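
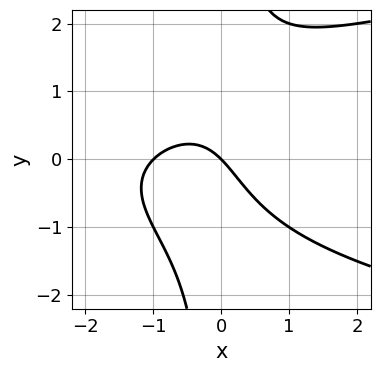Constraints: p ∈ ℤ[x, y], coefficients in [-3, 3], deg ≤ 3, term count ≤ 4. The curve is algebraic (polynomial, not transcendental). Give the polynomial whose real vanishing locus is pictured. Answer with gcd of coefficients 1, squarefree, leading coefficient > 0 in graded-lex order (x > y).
(a) Degree: the shape is more complex than any degree-2 curve, so deg p = 3.
(b) Observable constraints: the x-axis gridline crossings are at x ∈ {-1, 0}; it crosses the y-axis at the gridline y = 0.
(c) Putting this together gives p.

x*y^2 - x^2 - x - y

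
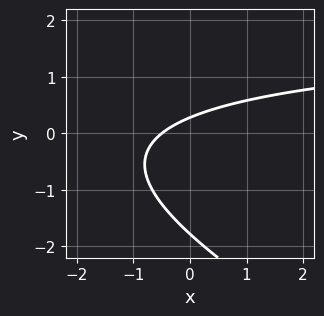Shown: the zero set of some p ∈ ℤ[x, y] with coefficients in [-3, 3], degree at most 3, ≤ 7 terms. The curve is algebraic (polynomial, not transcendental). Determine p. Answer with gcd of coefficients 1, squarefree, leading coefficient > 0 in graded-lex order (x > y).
x*y + 2*y^2 - 2*x + 3*y - 1

1. The degree is 2 — a generic line meets the curve in up to 2 points.
2. The integer polynomial consistent with all of this is the stated p.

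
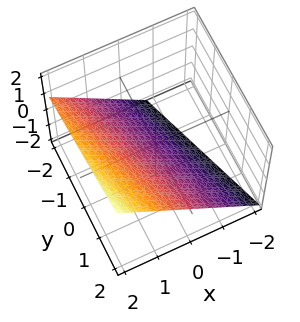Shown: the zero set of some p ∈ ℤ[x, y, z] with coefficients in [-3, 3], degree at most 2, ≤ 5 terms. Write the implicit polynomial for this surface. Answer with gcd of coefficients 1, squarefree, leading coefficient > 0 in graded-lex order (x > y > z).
(a) Degree: every cross-section is a straight line — this is a plane, so deg p = 1.
(b) Reading off the gridlines: it meets the y-axis at y = 2 (among the integer gridlines).
(c) Fitting integer coefficients to these (and the overall shape) gives p.

3*x + y - 3*z - 2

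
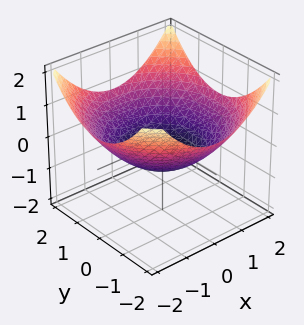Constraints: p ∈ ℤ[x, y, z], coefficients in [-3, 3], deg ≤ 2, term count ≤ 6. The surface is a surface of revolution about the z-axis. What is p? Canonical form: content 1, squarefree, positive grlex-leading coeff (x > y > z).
x^2 + y^2 - 3*z - 2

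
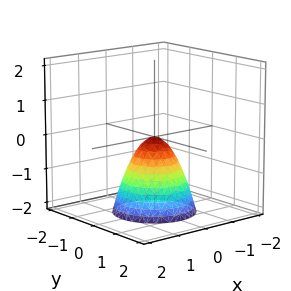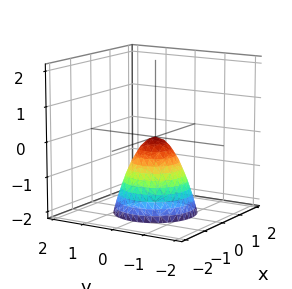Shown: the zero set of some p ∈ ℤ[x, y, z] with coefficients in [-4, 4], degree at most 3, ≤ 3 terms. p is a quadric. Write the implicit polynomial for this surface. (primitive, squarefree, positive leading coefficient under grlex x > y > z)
3*x^2 + 3*y^2 + 2*z

Degree: a paraboloid; a quadric, so deg p = 2.
Symmetry: the z-axis is an axis of rotation, so x and y enter only as x² + y².
Observable constraints: it crosses the z-axis at the gridline z = 0; a circular section at z = -1 has radius between 0 and 1; it meets the x-axis at x = 0 (among the integer gridlines).
Matching integer coefficients to the picture gives p.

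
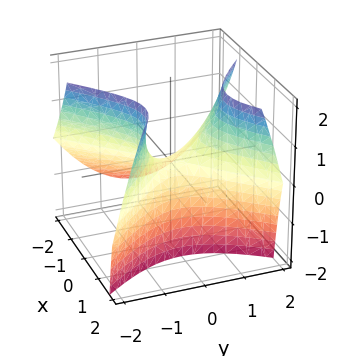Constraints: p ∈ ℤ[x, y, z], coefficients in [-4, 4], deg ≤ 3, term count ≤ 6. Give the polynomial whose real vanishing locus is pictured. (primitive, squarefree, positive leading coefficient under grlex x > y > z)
First, deg p = 2.
Next, from the axis intercepts and sections: one x-axis crossing is at x = 0; it meets the z-axis at z = 0 (among the integer gridlines); one y-axis crossing is at y = 0.
Finally, assembling these constraints gives the stated polynomial.

x^2 - x*z - y^2 + z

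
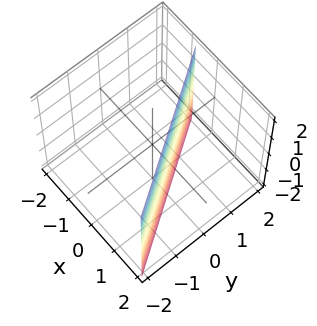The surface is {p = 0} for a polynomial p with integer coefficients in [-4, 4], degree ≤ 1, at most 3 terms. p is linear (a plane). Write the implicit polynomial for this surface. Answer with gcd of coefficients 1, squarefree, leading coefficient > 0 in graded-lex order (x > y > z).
3*x + 2*y - 2

deg p = 1.
Against the integer gridlines: it misses every integer gridline on the z-axis; it meets the y-axis at y = 1 (among the integer gridlines).
Putting this together gives p.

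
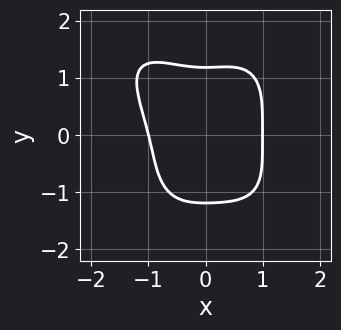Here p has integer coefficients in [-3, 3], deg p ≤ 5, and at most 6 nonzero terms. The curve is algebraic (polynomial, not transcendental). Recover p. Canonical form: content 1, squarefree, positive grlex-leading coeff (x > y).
deg p = 4.
Reading off the gridlines: among the integer gridlines, it crosses the x-axis at x ∈ {-1, 1}.
Assembling these constraints gives the stated polynomial.

2*x^4 + x^3*y + y^4 - x^2*y - 2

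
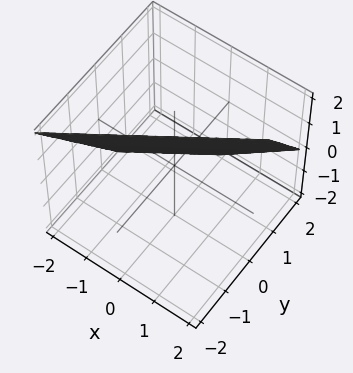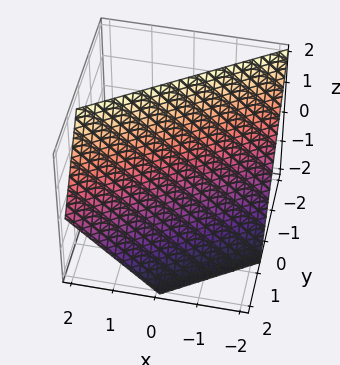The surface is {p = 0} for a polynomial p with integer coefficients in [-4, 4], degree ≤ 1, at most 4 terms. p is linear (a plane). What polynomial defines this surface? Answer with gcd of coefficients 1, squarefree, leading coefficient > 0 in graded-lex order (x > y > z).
(a) Degree: every cross-section is a straight line — this is a plane, so deg p = 1.
(b) Checking where it meets the axes: it crosses the x-axis at the gridline x = -1; one z-axis crossing is at z = 1.
(c) Putting this together gives p.

2*x - 3*y - 2*z + 2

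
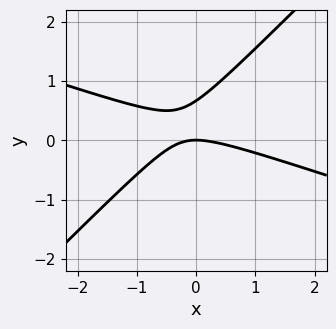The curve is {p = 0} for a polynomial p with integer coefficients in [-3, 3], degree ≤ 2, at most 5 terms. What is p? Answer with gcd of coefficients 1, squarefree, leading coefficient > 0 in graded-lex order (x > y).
Degree: no degree-1 curve has this shape, so deg p = 2.
Reading off the gridlines: one y-axis crossing is at y = 0; one x-axis crossing is at x = 0.
The integer polynomial consistent with all of this is the stated p.

x^2 + 2*x*y - 3*y^2 + 2*y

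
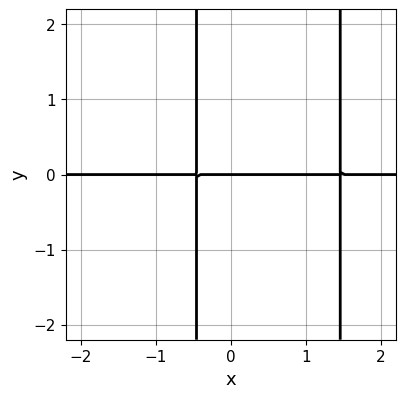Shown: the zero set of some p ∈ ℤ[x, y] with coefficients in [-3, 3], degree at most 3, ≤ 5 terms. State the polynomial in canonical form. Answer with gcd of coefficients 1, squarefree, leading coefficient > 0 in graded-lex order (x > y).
3*x^2*y - 3*x*y - 2*y

(a) The degree is 3 — a generic line meets the curve in up to 3 points.
(b) Reading off the gridlines: every point of the x-axis in the box is on the curve; it crosses the y-axis at the gridline y = 0.
(c) Assembling these constraints gives the stated polynomial.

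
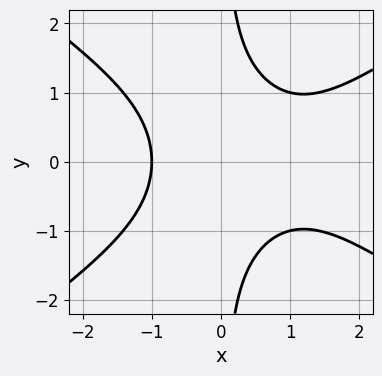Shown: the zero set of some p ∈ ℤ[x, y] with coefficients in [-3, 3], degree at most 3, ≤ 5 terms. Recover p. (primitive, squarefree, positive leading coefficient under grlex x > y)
x^3 - 2*x*y^2 - x^2 + 2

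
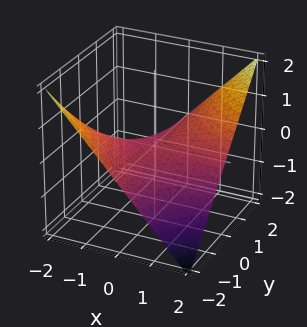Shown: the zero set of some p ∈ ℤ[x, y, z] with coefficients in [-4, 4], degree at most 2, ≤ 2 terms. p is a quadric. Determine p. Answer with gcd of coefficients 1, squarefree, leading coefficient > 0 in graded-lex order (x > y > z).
x*y - 2*z

First, deg p = 2.
Then, reading off the gridlines: it crosses the z-axis at the gridline z = 0; every point of the y-axis in the box is on the surface; every point of the x-axis in the box is on the surface.
Finally, together with the visible shape, these determine p as stated.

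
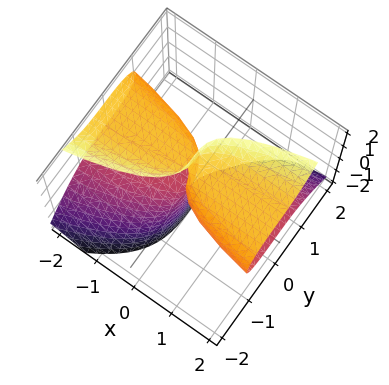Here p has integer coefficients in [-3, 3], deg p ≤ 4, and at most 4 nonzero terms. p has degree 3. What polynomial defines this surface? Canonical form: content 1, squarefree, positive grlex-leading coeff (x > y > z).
First, deg p = 3.
Then, against the integer gridlines: it meets the y-axis at y = 0 (among the integer gridlines); the visible x-axis segment lies entirely on the surface; the visible z-axis segment lies entirely on the surface.
Finally, matching integer coefficients to the picture gives p.

2*x*z^2 - 2*y^3 - 3*x*z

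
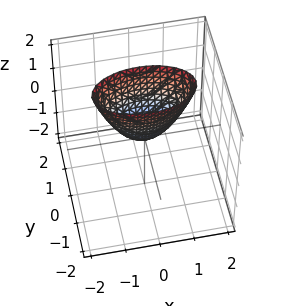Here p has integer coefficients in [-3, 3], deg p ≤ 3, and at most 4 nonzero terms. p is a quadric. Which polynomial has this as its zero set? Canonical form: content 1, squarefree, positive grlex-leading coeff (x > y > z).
x^2 + 3*y^2 - z

(a) The degree is 2 — a paraboloid; a quadric.
(b) Symmetries: it's symmetric under x → −x, forcing even powers of x; mirror symmetry y ↦ −y ⇒ only even powers of y.
(c) Checking where it meets the axes: one y-axis crossing is at y = 0; it crosses the x-axis at the gridline x = 0; it meets the z-axis at z = 0 (among the integer gridlines).
(d) These observations pin down the coefficients.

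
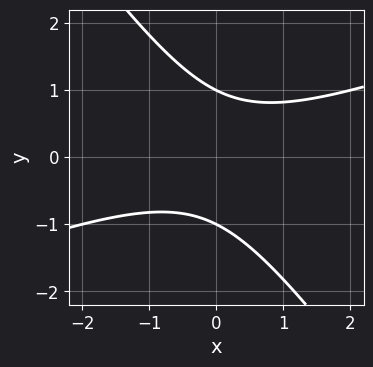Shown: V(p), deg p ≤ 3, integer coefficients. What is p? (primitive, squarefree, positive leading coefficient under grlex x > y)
x^2 - 2*x*y - 2*y^2 + 2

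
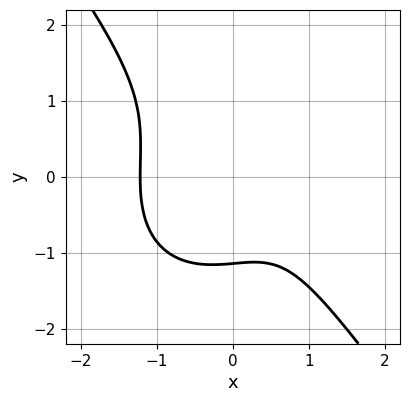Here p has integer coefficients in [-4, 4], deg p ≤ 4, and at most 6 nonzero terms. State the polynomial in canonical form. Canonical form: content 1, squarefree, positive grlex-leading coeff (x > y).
First, deg p = 3.
Finally, the integer polynomial consistent with all of this is the stated p.

3*x^3 + x*y^2 + 2*y^3 - 2*x + 3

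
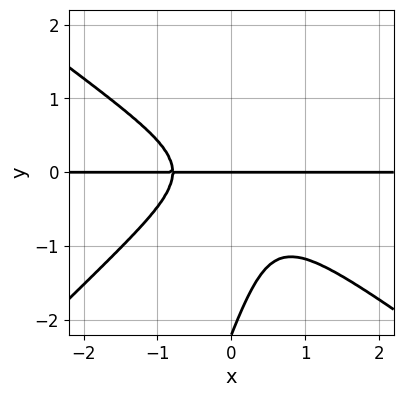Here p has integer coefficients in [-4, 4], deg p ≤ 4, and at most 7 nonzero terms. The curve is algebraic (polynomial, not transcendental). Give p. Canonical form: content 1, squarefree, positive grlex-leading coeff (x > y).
(a) Degree: a generic line meets the curve in up to 4 points, so deg p = 4.
(b) Against the integer gridlines: the visible x-axis segment lies entirely on the curve; it crosses the y-axis at the gridline y = 0.
(c) Assembling these constraints gives the stated polynomial.

2*x^3*y - 3*x*y^3 + y^4 + 2*y^3 + y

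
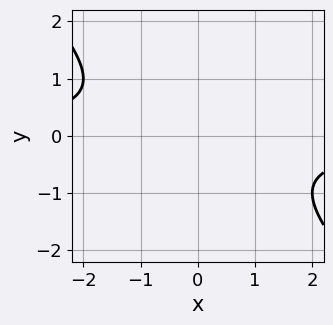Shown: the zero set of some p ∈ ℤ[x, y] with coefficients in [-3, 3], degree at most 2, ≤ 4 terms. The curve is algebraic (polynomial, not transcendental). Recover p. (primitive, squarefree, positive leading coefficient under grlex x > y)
1. The degree is 2 — a generic line meets the curve in up to 2 points.
2. Checking where it meets the axes: it misses every integer gridline on the x-axis; no y-intercept at any integer in the box.
3. Fitting integer coefficients to these (and the overall shape) gives p.

x*y + y^2 + 1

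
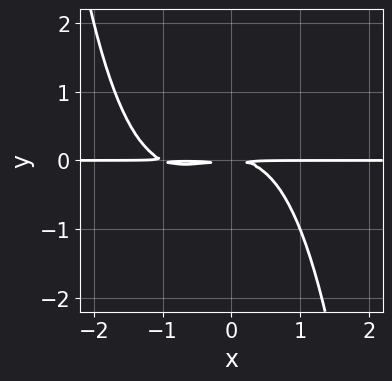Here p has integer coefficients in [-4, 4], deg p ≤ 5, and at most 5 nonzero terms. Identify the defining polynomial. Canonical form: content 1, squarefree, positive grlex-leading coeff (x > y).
x^3*y + x^2*y + 2*y^2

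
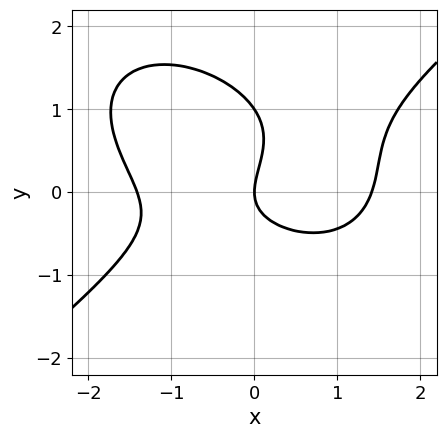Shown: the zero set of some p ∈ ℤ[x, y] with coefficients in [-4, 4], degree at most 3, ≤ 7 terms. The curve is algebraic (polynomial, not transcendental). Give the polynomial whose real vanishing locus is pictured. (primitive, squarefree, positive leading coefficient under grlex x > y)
x^3 - 2*y^3 - x*y + 2*y^2 - 2*x

(a) deg p = 3. A generic line meets the curve in up to 3 points.
(b) Reading off the gridlines: the y-axis gridline crossings are at y ∈ {0, 1}; it meets the x-axis at x = 0 (among the integer gridlines).
(c) These observations pin down the coefficients.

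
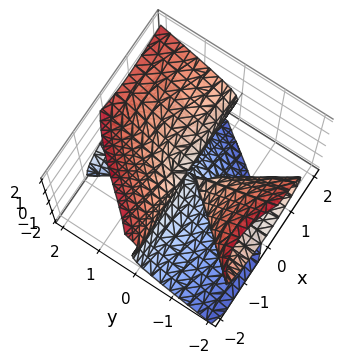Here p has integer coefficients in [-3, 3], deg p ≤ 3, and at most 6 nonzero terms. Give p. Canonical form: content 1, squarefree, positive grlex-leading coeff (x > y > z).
3*x^2*y - 3*x*z^2 + 3*y^2*z - 3*z^3 - z^2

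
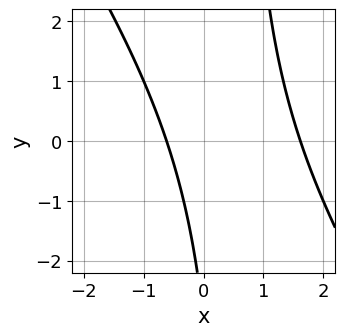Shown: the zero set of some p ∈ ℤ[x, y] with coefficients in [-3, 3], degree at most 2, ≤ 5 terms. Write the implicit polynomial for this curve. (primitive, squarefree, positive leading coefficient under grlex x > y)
First, the degree is 2 — no degree-1 curve has this shape.
Then, against the integer gridlines: no y-intercept at any integer in the box.
Finally, the integer polynomial consistent with all of this is the stated p.

3*x^2 + 2*x*y - 3*x - y - 3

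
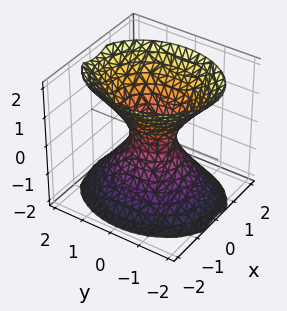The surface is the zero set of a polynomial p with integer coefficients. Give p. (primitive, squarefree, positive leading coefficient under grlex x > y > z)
3*x^2 + 2*y^2 - 2*z^2 - 1

(a) Degree: an hourglass — one-sheet hyperboloid; a quadric, so deg p = 2.
(b) Symmetries: mirror symmetry z ↦ −z ⇒ only even powers of z; mirror symmetry y ↦ −y ⇒ only even powers of y; the x ↦ −x reflection is a symmetry, so x appears only in even powers.
(c) Against the integer gridlines: it misses every integer gridline on the z-axis.
(d) Assembling these constraints gives the stated polynomial.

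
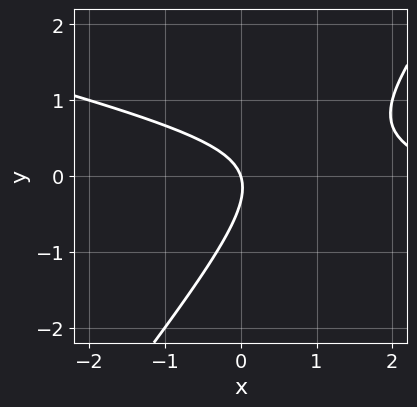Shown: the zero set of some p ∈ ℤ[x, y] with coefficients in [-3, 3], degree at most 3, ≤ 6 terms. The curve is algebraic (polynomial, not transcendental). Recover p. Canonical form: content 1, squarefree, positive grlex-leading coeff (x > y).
The degree is 2 — the shape is more complex than any degree-1 curve.
Observable constraints: one x-axis crossing is at x = 0; it crosses the y-axis at the gridline y = 0.
Together with the visible shape, these determine p as stated.

x^2 + 3*x*y - 3*y^2 - 3*x - y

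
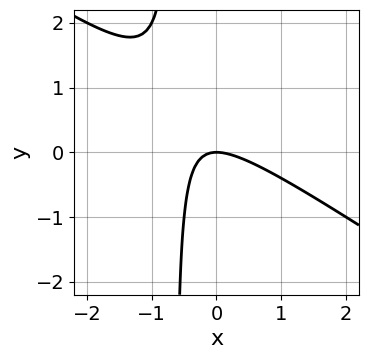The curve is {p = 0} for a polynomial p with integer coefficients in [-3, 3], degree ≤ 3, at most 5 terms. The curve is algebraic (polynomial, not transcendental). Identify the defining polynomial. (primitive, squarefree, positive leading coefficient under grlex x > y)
deg p = 2.
Observable constraints: one x-axis crossing is at x = 0; it crosses the y-axis at the gridline y = 0.
Solving for integer coefficients yields p as stated.

2*x^2 + 3*x*y + 2*y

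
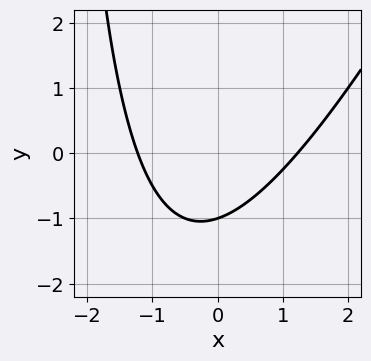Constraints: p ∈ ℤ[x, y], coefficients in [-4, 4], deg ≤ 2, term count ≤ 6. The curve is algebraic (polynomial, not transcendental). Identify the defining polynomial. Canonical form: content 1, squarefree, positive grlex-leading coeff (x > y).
2*x^2 - x*y - 3*y - 3

First, degree: the shape is more complex than any degree-1 curve, so deg p = 2.
Then, against the integer gridlines: one y-axis crossing is at y = -1.
Finally, putting this together gives p.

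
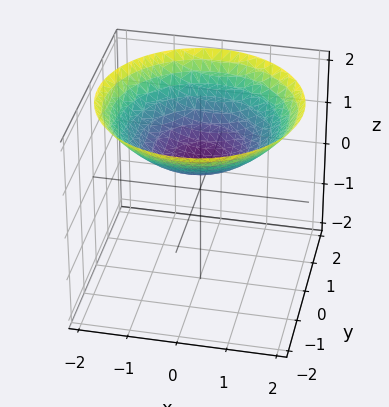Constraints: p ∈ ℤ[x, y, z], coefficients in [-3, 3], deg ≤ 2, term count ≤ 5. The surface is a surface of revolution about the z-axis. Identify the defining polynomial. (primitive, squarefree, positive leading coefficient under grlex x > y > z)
x^2 + y^2 - 3*z + 2

(a) deg p = 2. No degree-1 surface has this shape.
(b) Symmetries: the z-axis is an axis of rotation, so x and y enter only as x² + y².
(c) Against the integer gridlines: no x-intercept at any integer in the box; no y-intercept at any integer in the box; a circular section at z = 1 has radius exactly 1.
(d) Together with the visible shape, these determine p as stated.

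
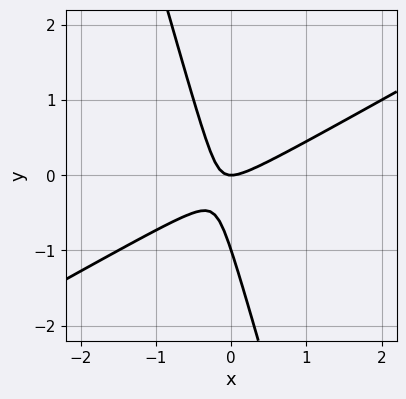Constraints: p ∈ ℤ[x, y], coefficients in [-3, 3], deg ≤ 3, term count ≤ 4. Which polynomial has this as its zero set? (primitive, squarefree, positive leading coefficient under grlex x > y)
2*x^2 - 3*x*y - y^2 - y

1. The degree is 2 — a generic line meets the curve in up to 2 points.
2. From the visible intercepts: among the integer gridlines, it crosses the y-axis at y ∈ {-1, 0}; it crosses the x-axis at the gridline x = 0.
3. Matching integer coefficients to the picture gives p.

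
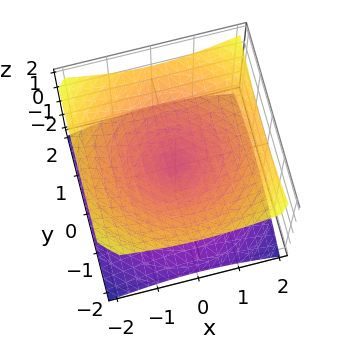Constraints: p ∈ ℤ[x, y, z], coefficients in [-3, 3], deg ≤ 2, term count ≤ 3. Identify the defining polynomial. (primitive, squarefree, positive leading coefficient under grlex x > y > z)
x^2 + y^2 - 2*z^2

(a) Degree: a double cone through the origin; a quadric, so deg p = 2.
(b) Symmetries: mirror symmetry z ↦ −z ⇒ only even powers of z; every cross-section ⟂ z is a circle, so x, y appear only via x² + y².
(c) From the axis intercepts and sections: one z-axis crossing is at z = 0; one y-axis crossing is at y = 0.
(d) Matching integer coefficients to the picture gives p.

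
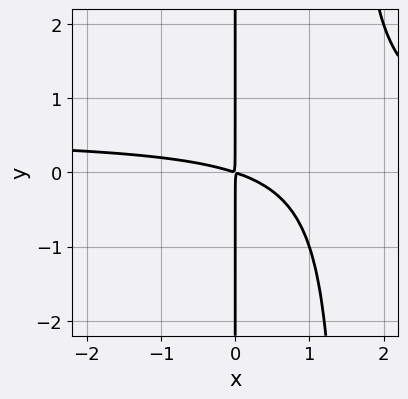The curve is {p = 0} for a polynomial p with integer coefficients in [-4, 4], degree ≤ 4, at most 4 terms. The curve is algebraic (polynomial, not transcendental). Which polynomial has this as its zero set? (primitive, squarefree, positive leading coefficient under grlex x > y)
2*x^2*y - x^2 - 3*x*y

1. deg p = 3. A generic line meets the curve in up to 3 points.
2. From the axis intercepts and sections: the visible y-axis segment lies entirely on the curve.
3. These observations pin down the coefficients.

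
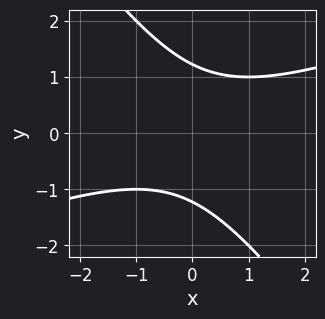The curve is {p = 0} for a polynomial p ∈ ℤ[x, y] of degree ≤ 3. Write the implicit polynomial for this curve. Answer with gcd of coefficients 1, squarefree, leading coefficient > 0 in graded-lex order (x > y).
x^2 - 2*x*y - 2*y^2 + 3

First, the degree is 2 — a generic line meets the curve in up to 2 points.
Then, checking where it meets the axes: it misses every integer gridline on the x-axis.
Finally, putting this together gives p.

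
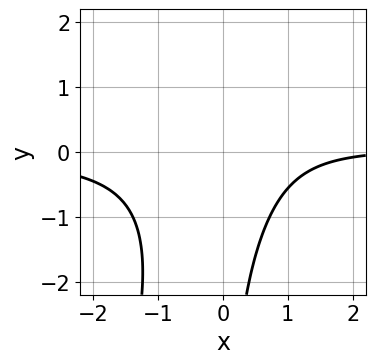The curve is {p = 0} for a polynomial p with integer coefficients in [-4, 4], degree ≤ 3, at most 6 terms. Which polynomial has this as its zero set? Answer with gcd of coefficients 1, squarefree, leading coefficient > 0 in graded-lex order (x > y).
3*x^2*y - x*y^2 - x + 3

1. deg p = 3. The shape is more complex than any degree-2 curve.
2. From the visible intercepts: the curve avoids every integer x-axis point in the box; no y-intercept at any integer in the box.
3. Matching integer coefficients to the picture gives p.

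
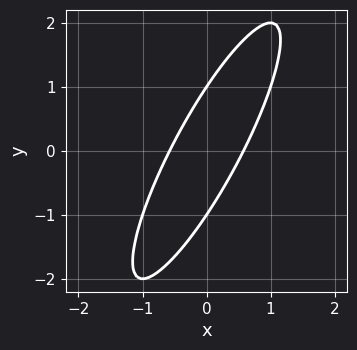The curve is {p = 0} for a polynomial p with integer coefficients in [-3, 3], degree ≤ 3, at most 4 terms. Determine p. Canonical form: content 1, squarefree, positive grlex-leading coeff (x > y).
(a) The degree is 2 — no degree-1 curve has this shape.
(b) From the axis intercepts and sections: among the integer gridlines, it crosses the y-axis at y ∈ {-1, 1}.
(c) The integer polynomial consistent with all of this is the stated p.

3*x^2 - 3*x*y + y^2 - 1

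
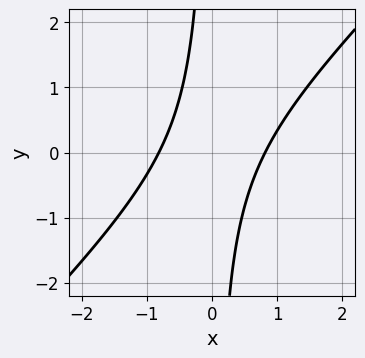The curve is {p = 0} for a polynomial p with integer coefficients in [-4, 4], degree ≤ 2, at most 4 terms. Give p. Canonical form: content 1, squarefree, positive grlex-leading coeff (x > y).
3*x^2 - 3*x*y - 2

deg p = 2. A generic line meets the curve in up to 2 points.
From the visible intercepts: the curve avoids every integer y-axis point in the box.
The integer polynomial consistent with all of this is the stated p.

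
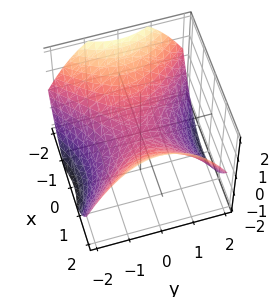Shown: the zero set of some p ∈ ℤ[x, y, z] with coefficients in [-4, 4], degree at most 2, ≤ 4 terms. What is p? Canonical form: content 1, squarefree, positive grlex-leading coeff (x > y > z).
x^2 - y^2 - 2*z

First, the degree is 2 — a hyperbolic paraboloid; a quadric.
Next, symmetries: it's symmetric under y → −y, forcing even powers of y; the x ↦ −x reflection is a symmetry, so x appears only in even powers.
Then, from the visible intercepts: it meets the x-axis at x = 0 (among the integer gridlines); one z-axis crossing is at z = 0; it meets the y-axis at y = 0 (among the integer gridlines).
Finally, fitting integer coefficients to these (and the overall shape) gives p.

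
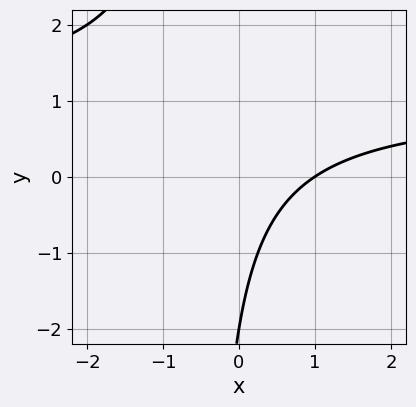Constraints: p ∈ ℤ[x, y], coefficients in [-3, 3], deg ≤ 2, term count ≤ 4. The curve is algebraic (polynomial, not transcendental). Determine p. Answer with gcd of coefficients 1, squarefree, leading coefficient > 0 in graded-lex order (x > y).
First, deg p = 2.
Next, against the integer gridlines: it meets the y-axis at y = -2 (among the integer gridlines); it meets the x-axis at x = 1 (among the integer gridlines).
Finally, fitting integer coefficients to these (and the overall shape) gives p.

2*x*y - 2*x + y + 2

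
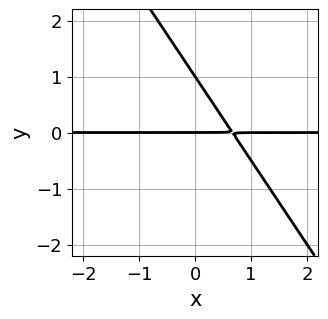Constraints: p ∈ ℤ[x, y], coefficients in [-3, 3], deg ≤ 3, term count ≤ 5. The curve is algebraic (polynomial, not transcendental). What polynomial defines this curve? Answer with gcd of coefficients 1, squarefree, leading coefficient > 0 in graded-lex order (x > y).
Degree: no degree-1 curve has this shape, so deg p = 2.
Checking where it meets the axes: among the integer gridlines, it crosses the y-axis at y ∈ {0, 1}; every point of the x-axis in the box is on the curve.
Matching integer coefficients to the picture gives p.

3*x*y + 2*y^2 - 2*y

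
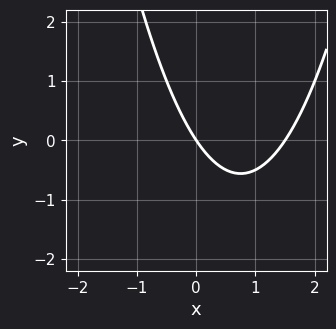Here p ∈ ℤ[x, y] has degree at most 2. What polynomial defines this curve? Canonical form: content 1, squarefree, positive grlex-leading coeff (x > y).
deg p = 2.
Checking where it meets the axes: one y-axis crossing is at y = 0; it meets the x-axis at x = 0 (among the integer gridlines).
Matching integer coefficients to the picture gives p.

2*x^2 - 3*x - 2*y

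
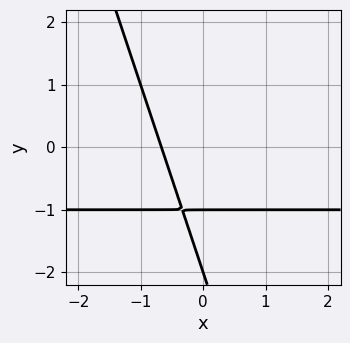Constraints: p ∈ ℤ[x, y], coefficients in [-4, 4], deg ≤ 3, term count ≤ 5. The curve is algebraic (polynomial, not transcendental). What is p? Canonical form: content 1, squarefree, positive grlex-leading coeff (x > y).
Degree: no degree-1 curve has this shape, so deg p = 2.
From the axis intercepts and sections: the y-axis gridline crossings are at y ∈ {-2, -1}.
Assembling these constraints gives the stated polynomial.

3*x*y + y^2 + 3*x + 3*y + 2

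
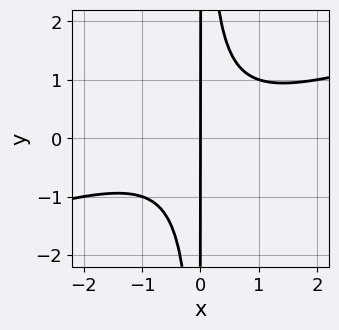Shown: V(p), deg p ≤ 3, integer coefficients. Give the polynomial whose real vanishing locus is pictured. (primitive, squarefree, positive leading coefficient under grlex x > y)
The degree is 3 — no degree-2 curve has this shape.
Reading off the gridlines: every point of the y-axis in the box is on the curve; it meets the x-axis at x = 0 (among the integer gridlines).
Fitting integer coefficients to these (and the overall shape) gives p.

x^3 - 3*x^2*y + 2*x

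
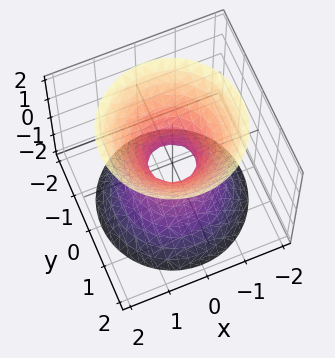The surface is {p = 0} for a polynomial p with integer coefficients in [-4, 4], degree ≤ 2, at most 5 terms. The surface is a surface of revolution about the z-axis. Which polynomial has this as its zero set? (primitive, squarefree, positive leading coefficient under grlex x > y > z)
3*x^2 + 3*y^2 - 2*z^2 - 1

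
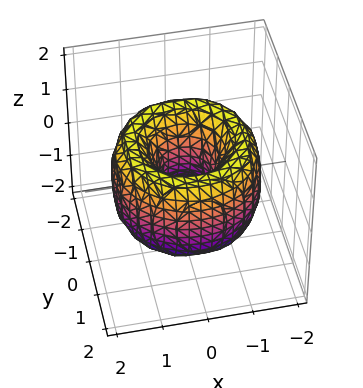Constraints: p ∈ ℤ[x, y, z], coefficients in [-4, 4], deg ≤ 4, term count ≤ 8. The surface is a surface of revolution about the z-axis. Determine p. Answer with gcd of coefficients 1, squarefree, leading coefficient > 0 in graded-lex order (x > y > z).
x^4 + 2*x^2*y^2 + y^4 - 3*x^2 - 3*y^2 + z^2 + 1

1. The degree is 4 — the shape is more complex than any degree-3 surface.
2. Symmetry: the z-axis is an axis of rotation, so x and y enter only as x² + y².
3. Observable constraints: a circular section at z = -1 has radius exactly 1; the surface avoids every integer z-axis point in the box.
4. Together with the visible shape, these determine p as stated.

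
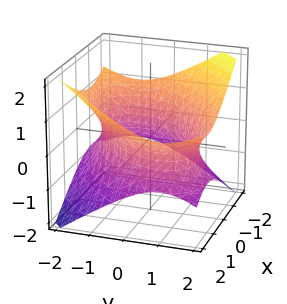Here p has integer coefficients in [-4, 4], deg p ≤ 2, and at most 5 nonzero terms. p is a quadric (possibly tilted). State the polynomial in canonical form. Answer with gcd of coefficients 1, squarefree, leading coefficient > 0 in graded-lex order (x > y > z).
First, degree: the shape is more complex than any degree-1 surface, so deg p = 2.
Next, from the axis intercepts and sections: it misses every integer gridline on the z-axis.
Finally, matching integer coefficients to the picture gives p.

x^2 - x*y + y^2 - 2*z^2 - 2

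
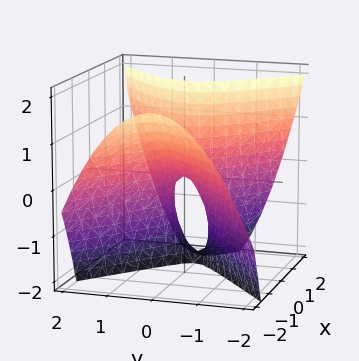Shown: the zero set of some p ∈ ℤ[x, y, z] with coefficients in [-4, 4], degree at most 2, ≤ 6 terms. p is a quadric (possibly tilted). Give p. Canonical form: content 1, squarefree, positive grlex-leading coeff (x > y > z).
2*x^2 + 2*x*z - 3*y^2 - z

Degree: no degree-1 surface has this shape, so deg p = 2.
From the visible intercepts: it crosses the y-axis at the gridline y = 0; it meets the x-axis at x = 0 (among the integer gridlines).
Putting this together gives p.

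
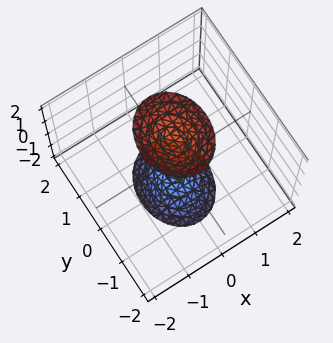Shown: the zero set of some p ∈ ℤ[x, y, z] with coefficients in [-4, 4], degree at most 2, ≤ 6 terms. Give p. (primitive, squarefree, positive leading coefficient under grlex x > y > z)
1. I count 2 distinct pieces. Treating them together as one polynomial.
2. deg p = 2. Two separate bowl-shaped sheets opening away from each other; a quadric.
3. Symmetries: the x ↦ −x reflection is a symmetry, so x appears only in even powers; it's symmetric under z → −z, forcing even powers of z; mirror symmetry y ↦ −y ⇒ only even powers of y.
4. From the visible intercepts: the surface avoids every integer y-axis point in the box; no x-intercept at any integer in the box.
5. Together with the visible shape, these determine p as stated.

3*x^2 + 2*y^2 - z^2 + 2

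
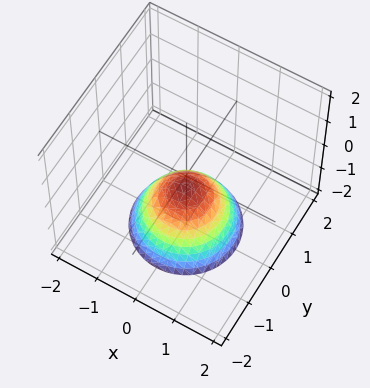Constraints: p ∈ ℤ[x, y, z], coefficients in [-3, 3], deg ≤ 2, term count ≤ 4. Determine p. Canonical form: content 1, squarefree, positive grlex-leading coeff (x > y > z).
(a) Degree: no degree-1 surface has this shape, so deg p = 2.
(b) Symmetries: every cross-section ⟂ z is a circle, so x, y appear only via x² + y².
(c) Against the integer gridlines: a circular section at z = -1 has radius between 0 and 1; it misses every integer gridline on the x-axis; the surface avoids every integer y-axis point in the box.
(d) Putting this together gives p.

2*x^2 + 2*y^2 + 2*z + 1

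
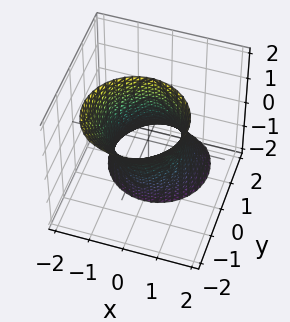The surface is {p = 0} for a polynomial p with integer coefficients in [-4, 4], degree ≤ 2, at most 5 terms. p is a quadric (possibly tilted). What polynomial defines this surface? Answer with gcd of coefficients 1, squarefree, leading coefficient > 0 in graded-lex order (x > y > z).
(a) The degree is 2 — no degree-1 surface has this shape.
(b) Observable constraints: no z-intercept at any integer in the box; the y-axis gridline crossings are at y ∈ {-1, 1}; the x-axis gridline crossings are at x ∈ {-1, 1}.
(c) Putting this together gives p.

x^2 + y^2 + y*z - 1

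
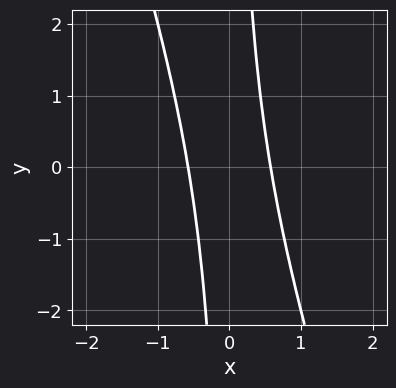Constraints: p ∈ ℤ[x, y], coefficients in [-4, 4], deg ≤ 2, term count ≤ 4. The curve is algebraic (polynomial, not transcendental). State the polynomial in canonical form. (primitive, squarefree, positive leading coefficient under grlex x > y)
(a) Degree: a generic line meets the curve in up to 2 points, so deg p = 2.
(b) From the visible intercepts: no y-intercept at any integer in the box.
(c) The integer polynomial consistent with all of this is the stated p.

3*x^2 + x*y - 1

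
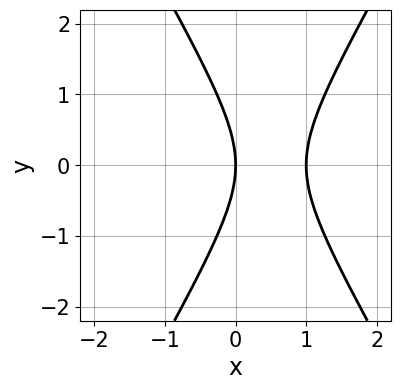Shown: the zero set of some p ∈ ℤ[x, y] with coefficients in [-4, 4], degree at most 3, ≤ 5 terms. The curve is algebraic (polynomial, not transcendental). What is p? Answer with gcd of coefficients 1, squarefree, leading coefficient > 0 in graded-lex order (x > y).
3*x^2 - y^2 - 3*x

1. Degree: the shape is more complex than any degree-1 curve, so deg p = 2.
2. Symmetries: it's symmetric under y → −y, forcing even powers of y.
3. From the axis intercepts and sections: the x-axis gridline crossings are at x ∈ {0, 1}; one y-axis crossing is at y = 0.
4. Assembling these constraints gives the stated polynomial.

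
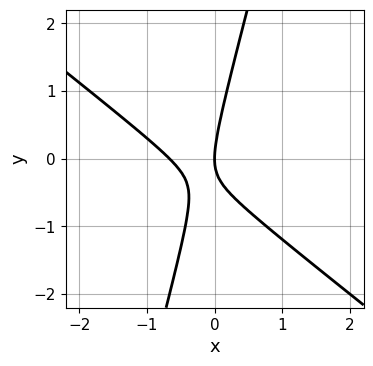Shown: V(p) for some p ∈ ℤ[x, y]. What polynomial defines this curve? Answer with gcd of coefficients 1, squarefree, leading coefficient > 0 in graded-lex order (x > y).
3*x^2 + 3*x*y - y^2 + 2*x

(a) deg p = 2.
(b) Checking where it meets the axes: one y-axis crossing is at y = 0; it crosses the x-axis at the gridline x = 0.
(c) Assembling these constraints gives the stated polynomial.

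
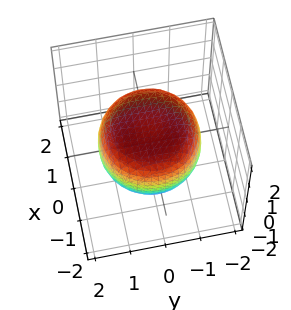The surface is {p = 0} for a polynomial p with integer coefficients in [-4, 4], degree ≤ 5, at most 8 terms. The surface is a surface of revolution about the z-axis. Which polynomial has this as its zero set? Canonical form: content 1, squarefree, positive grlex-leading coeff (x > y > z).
x^4 + 2*x^2*y^2 + y^4 - x^2 - y^2 + 2*z^2 - 2

(a) Degree: no degree-3 surface has this shape, so deg p = 4.
(b) Symmetries: the z-axis is an axis of rotation, so x and y enter only as x² + y².
(c) Reading off the gridlines: a circular section at z = 0 has radius between 1 and 2; the z-axis gridline crossings are at z ∈ {-1, 1}.
(d) The integer polynomial consistent with all of this is the stated p.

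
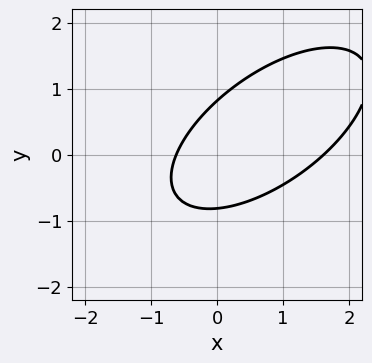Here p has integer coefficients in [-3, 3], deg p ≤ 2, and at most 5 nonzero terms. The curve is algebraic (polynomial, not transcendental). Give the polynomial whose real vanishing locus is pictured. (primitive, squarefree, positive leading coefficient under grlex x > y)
2*x^2 - 3*x*y + 3*y^2 - 2*x - 2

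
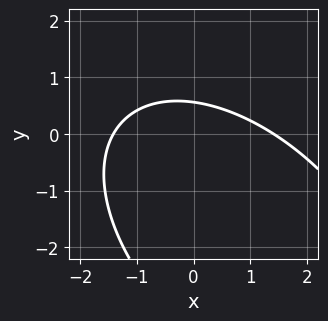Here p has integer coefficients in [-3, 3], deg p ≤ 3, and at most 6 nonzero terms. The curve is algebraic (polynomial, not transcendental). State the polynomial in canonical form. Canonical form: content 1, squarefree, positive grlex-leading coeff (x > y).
The degree is 2 — a generic line meets the curve in up to 2 points.
Matching integer coefficients to the picture gives p.

x^2 + x*y + y^2 + 3*y - 2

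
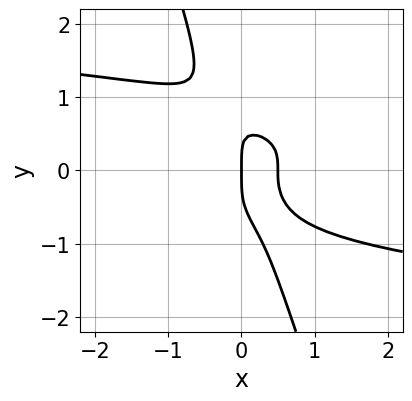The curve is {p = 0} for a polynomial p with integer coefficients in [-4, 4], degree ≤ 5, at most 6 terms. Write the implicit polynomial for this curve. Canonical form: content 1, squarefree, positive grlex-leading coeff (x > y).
1. Degree: a generic line meets the curve in up to 4 points, so deg p = 4.
2. From the axis intercepts and sections: one x-axis crossing is at x = 0; it crosses the y-axis at the gridline y = 0.
3. Fitting integer coefficients to these (and the overall shape) gives p.

3*x*y^3 + y^4 + 2*x^2 - x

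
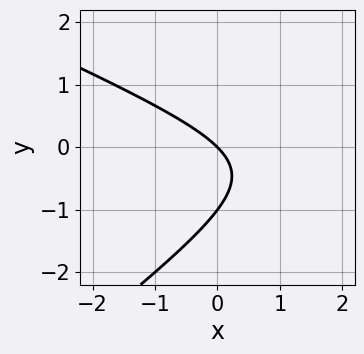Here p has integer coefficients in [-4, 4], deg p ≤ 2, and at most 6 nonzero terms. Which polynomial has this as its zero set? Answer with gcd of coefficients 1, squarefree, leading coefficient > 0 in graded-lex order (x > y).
x^2 + x*y - 3*y^2 - 3*x - 3*y

First, deg p = 2.
Next, against the integer gridlines: the y-axis gridline crossings are at y ∈ {-1, 0}; one x-axis crossing is at x = 0.
Finally, putting this together gives p.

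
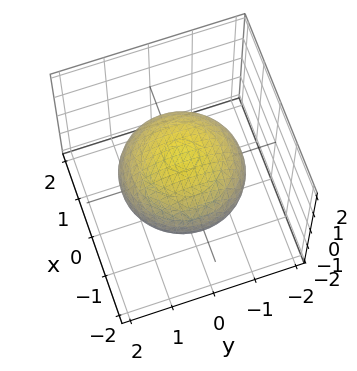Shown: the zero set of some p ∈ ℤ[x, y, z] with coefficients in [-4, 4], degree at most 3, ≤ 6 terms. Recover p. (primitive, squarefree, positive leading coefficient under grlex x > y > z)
x^2 + y^2 + 2*z^2 - 2

(a) Degree: no degree-1 surface has this shape, so deg p = 2.
(b) Symmetries: every cross-section ⟂ z is a circle, so x, y appear only via x² + y².
(c) Checking where it meets the axes: among the integer gridlines, it crosses the z-axis at z ∈ {-1, 1}; a circular section at z = 0 has radius between 1 and 2.
(d) The integer polynomial consistent with all of this is the stated p.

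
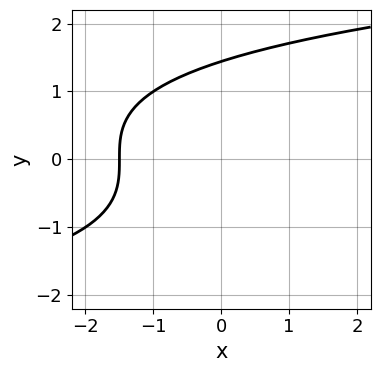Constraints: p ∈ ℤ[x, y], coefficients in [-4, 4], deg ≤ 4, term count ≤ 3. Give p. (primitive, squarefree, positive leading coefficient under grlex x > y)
y^3 - 2*x - 3

(a) deg p = 3. The shape is more complex than any degree-2 curve.
(b) Matching integer coefficients to the picture gives p.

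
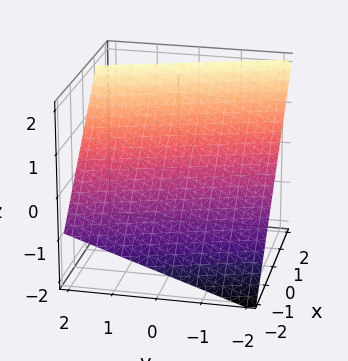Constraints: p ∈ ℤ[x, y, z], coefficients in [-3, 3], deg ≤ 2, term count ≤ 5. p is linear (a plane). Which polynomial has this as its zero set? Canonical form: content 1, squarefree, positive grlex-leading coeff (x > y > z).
3*x + y - 3*z + 2

First, degree: the surface is flat (a plane), so deg p = 1.
Next, from the visible intercepts: it meets the y-axis at y = -2 (among the integer gridlines).
Finally, these observations pin down the coefficients.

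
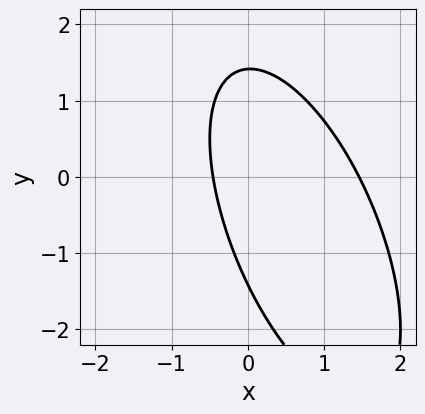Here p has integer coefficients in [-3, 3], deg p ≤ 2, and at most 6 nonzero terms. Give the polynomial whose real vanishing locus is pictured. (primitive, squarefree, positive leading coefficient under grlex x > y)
(a) deg p = 2. The shape is more complex than any degree-1 curve.
(b) Putting this together gives p.

3*x^2 + 2*x*y + y^2 - 3*x - 2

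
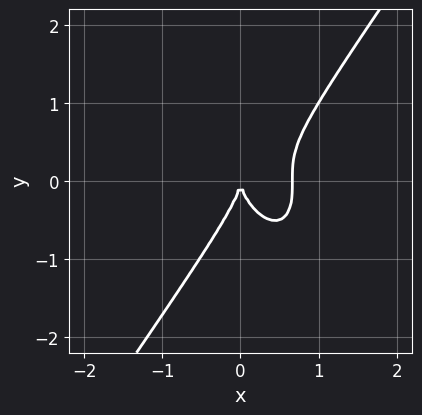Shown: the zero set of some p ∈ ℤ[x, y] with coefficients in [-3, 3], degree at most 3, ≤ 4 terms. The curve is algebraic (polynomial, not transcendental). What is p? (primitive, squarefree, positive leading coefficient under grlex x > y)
First, deg p = 3. No degree-2 curve has this shape.
Then, reading off the gridlines: it crosses the y-axis at the gridline y = 0; it crosses the x-axis at the gridline x = 0.
Finally, assembling these constraints gives the stated polynomial.

3*x^3 - y^3 - 2*x^2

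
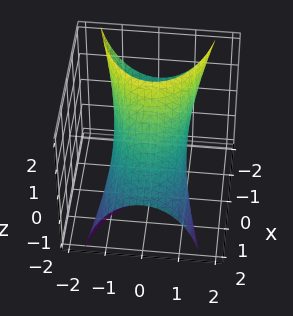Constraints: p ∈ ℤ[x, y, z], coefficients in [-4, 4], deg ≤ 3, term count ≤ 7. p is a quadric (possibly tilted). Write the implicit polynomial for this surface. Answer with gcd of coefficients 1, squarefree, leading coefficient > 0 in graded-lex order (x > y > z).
x^2 + 3*x*z + 3*y^2 + z^2 - 3

(a) Degree: no degree-1 surface has this shape, so deg p = 2.
(b) Observable constraints: among the integer gridlines, it crosses the y-axis at y ∈ {-1, 1}.
(c) Solving for integer coefficients yields p as stated.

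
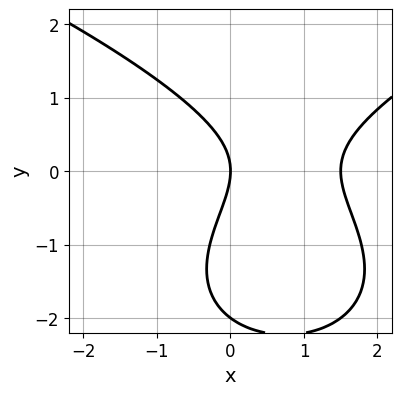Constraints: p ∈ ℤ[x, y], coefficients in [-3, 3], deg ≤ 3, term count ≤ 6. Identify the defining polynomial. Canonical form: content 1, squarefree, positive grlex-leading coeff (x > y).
y^3 - 2*x^2 + 2*y^2 + 3*x

(a) deg p = 3. No degree-2 curve has this shape.
(b) From the visible intercepts: among the integer gridlines, it crosses the y-axis at y ∈ {-2, 0}; it crosses the x-axis at the gridline x = 0.
(c) Putting this together gives p.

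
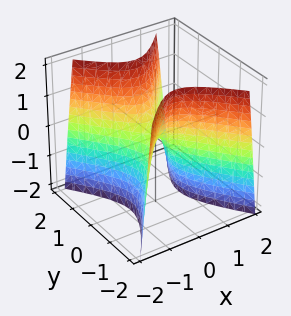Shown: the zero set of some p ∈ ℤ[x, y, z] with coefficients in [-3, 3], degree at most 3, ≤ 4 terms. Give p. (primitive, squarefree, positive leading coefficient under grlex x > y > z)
3*x^2 - 2*y^2 + z

1. deg p = 2. A saddle surface; a quadric.
2. Symmetries: the y ↦ −y reflection is a symmetry, so y appears only in even powers; mirror symmetry x ↦ −x ⇒ only even powers of x.
3. From the visible intercepts: one y-axis crossing is at y = 0; it crosses the z-axis at the gridline z = 0; it meets the x-axis at x = 0 (among the integer gridlines).
4. The integer polynomial consistent with all of this is the stated p.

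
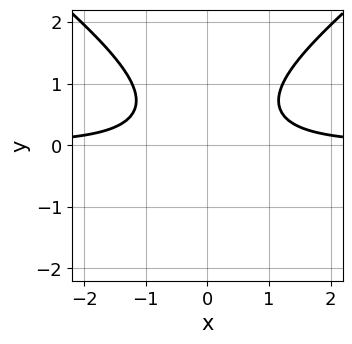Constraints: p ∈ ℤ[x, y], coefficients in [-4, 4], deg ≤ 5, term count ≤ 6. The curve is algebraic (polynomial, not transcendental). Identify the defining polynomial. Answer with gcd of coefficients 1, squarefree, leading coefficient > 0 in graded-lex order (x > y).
1. Degree: the shape is more complex than any degree-3 curve, so deg p = 4.
2. Symmetries: the x ↦ −x reflection is a symmetry, so x appears only in even powers.
3. From the visible intercepts: no x-intercept at any integer in the box; the curve avoids every integer y-axis point in the box.
4. Solving for integer coefficients yields p as stated.

x^2*y^2 - 2*y^4 + 3*x^2*y - 2*y^2 - 2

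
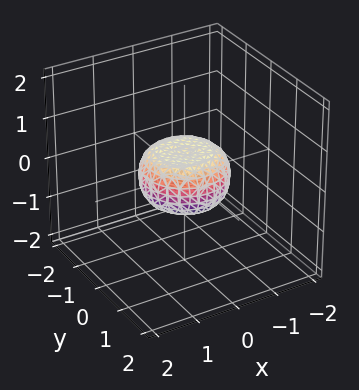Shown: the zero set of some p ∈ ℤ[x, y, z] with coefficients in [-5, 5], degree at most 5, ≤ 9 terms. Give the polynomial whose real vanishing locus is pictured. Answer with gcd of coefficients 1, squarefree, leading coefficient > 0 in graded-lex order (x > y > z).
2*x^4 + 4*x^2*y^2 + 2*y^4 - x^2 - y^2 + 3*z^2 - 1

1. The degree is 4 — no degree-3 surface has this shape.
2. By symmetry, the z-axis is an axis of rotation, so x and y enter only as x² + y².
3. Observable constraints: a circular section at z = 0 has radius exactly 1; among the integer gridlines, it crosses the y-axis at y ∈ {-1, 1}.
4. Together with the visible shape, these determine p as stated.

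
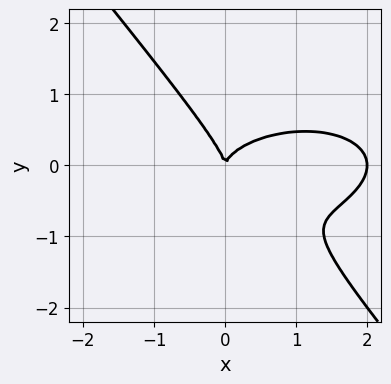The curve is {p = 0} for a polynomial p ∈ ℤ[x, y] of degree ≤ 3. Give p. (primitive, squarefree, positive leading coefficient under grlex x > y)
x^3 + 3*x*y^2 + 3*y^3 - 2*x^2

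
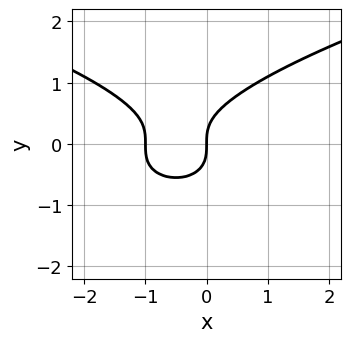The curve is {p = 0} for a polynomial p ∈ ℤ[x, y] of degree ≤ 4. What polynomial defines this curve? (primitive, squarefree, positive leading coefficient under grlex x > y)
3*y^3 - 2*x^2 - 2*x

(a) The degree is 3 — no degree-2 curve has this shape.
(b) From the axis intercepts and sections: among the integer gridlines, it crosses the x-axis at x ∈ {-1, 0}; one y-axis crossing is at y = 0.
(c) Solving for integer coefficients yields p as stated.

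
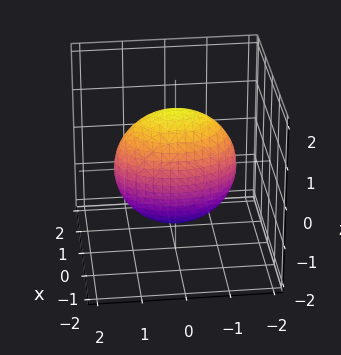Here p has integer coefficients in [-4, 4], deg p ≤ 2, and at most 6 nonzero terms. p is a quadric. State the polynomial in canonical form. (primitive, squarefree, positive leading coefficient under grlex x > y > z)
First, the degree is 2 — bounded and convex; a quadric.
Then, symmetries: the y ↦ −y reflection is a symmetry, so y appears only in even powers; it's symmetric under z → −z, forcing even powers of z; mirror symmetry x ↦ −x ⇒ only even powers of x.
Then, from the visible intercepts: among the integer gridlines, it crosses the x-axis at x ∈ {-1, 1}.
Finally, solving for integer coefficients yields p as stated.

2*x^2 + y^2 + z^2 - 2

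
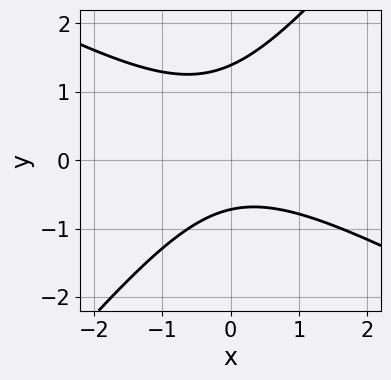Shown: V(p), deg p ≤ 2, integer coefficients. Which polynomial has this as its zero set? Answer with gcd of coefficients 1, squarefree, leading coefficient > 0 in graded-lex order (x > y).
2*x^2 + 2*x*y - 3*y^2 + 2*y + 3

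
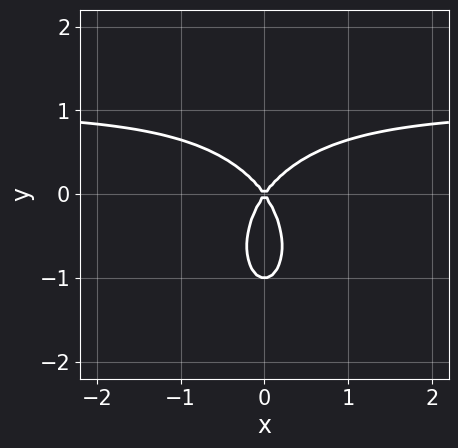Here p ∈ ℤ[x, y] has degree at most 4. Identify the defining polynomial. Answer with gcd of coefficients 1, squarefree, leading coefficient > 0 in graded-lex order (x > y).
2*x^2*y + y^3 - 2*x^2 + y^2

1. Degree: the shape is more complex than any degree-2 curve, so deg p = 3.
2. Symmetries: mirror symmetry x ↦ −x ⇒ only even powers of x.
3. From the visible intercepts: the y-axis gridline crossings are at y ∈ {-1, 0}; one x-axis crossing is at x = 0.
4. Matching integer coefficients to the picture gives p.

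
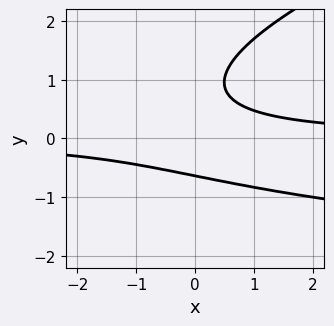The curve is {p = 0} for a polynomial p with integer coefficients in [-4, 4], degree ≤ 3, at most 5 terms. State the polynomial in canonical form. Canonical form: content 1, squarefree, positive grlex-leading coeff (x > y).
x*y^2 - 3*y^3 + 3*x*y + 3*y^2 - 2

First, degree: a generic line meets the curve in up to 3 points, so deg p = 3.
Next, reading off the gridlines: the curve avoids every integer x-axis point in the box.
Finally, the integer polynomial consistent with all of this is the stated p.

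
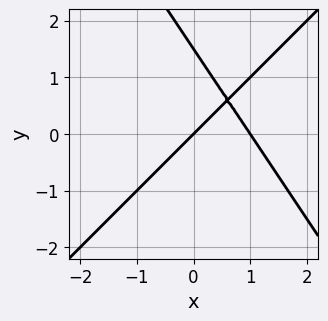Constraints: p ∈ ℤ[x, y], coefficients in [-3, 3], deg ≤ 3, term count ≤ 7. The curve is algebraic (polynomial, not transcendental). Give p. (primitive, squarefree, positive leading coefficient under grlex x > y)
1. The degree is 2 — no degree-1 curve has this shape.
2. Against the integer gridlines: one y-axis crossing is at y = 0; the x-axis gridline crossings are at x ∈ {0, 1}.
3. These observations pin down the coefficients.

3*x^2 - x*y - 2*y^2 - 3*x + 3*y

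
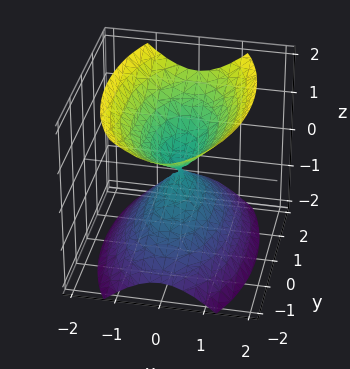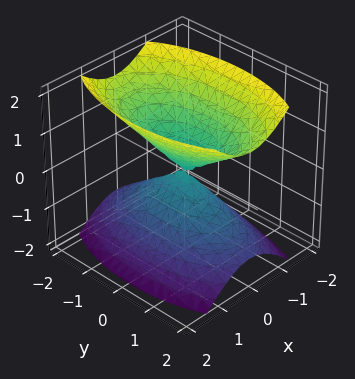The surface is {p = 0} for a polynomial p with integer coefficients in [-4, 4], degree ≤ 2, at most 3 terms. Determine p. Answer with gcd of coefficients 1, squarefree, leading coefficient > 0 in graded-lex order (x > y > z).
3*x^2 + y^2 - 2*z^2

(a) I count 2 distinct pieces. Treating them together as one polynomial.
(b) Degree: two nappes meeting at a single point; a quadric, so deg p = 2.
(c) Symmetries: it's symmetric under y → −y, forcing even powers of y; it's symmetric under x → −x, forcing even powers of x; the z ↦ −z reflection is a symmetry, so z appears only in even powers.
(d) Reading off the gridlines: it crosses the z-axis at the gridline z = 0; it crosses the y-axis at the gridline y = 0.
(e) Assembling these constraints gives the stated polynomial.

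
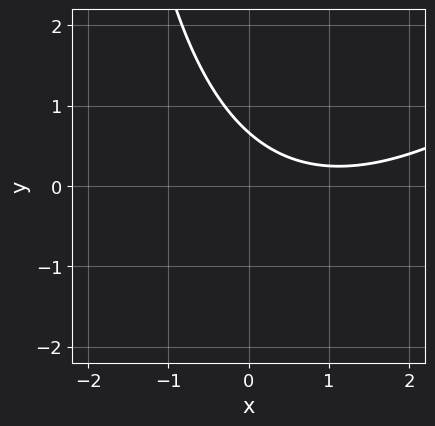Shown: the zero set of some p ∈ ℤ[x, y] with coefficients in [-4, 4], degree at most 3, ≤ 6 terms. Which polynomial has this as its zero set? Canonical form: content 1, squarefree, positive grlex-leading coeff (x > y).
x^2 - x*y - 2*x - 3*y + 2

The degree is 2 — the shape is more complex than any degree-1 curve.
From the visible intercepts: no x-intercept at any integer in the box.
Fitting integer coefficients to these (and the overall shape) gives p.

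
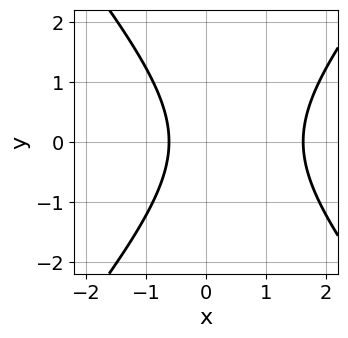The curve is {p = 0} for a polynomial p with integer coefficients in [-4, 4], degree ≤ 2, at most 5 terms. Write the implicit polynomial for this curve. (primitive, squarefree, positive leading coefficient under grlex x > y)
3*x^2 - 2*y^2 - 3*x - 3

First, deg p = 2. The shape is more complex than any degree-1 curve.
Then, symmetries: it's symmetric under y → −y, forcing even powers of y.
Next, checking where it meets the axes: no y-intercept at any integer in the box.
Finally, the integer polynomial consistent with all of this is the stated p.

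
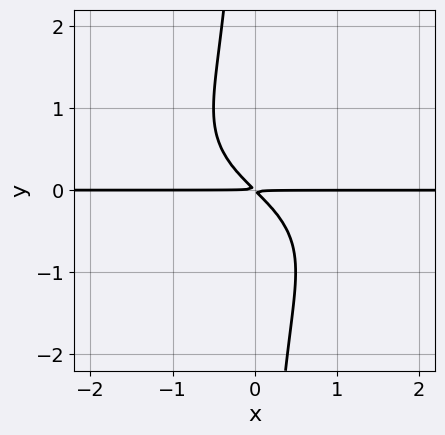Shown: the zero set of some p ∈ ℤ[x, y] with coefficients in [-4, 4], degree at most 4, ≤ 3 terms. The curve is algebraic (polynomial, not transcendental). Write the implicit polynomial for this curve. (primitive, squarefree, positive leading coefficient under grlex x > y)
x*y^3 + x*y + y^2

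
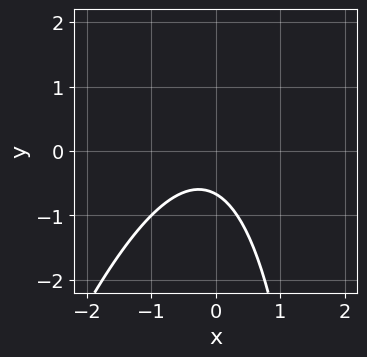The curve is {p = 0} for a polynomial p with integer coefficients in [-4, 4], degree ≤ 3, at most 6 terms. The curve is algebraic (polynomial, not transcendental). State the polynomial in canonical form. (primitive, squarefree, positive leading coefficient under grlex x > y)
The degree is 2 — the shape is more complex than any degree-1 curve.
From the axis intercepts and sections: no x-intercept at any integer in the box.
The integer polynomial consistent with all of this is the stated p.

3*x^2 - x*y + x + 3*y + 2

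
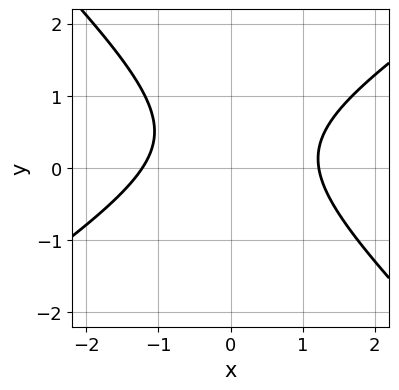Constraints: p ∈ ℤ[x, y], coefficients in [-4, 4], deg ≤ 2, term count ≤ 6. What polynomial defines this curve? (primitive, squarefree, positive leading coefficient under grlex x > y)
(a) The degree is 2 — a generic line meets the curve in up to 2 points.
(b) From the axis intercepts and sections: the curve avoids every integer y-axis point in the box.
(c) Fitting integer coefficients to these (and the overall shape) gives p.

2*x^2 - x*y - 3*y^2 + 2*y - 3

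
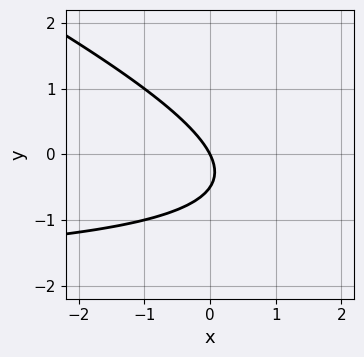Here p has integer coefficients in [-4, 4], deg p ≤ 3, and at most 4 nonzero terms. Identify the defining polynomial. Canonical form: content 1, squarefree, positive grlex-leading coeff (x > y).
Degree: a generic line meets the curve in up to 2 points, so deg p = 2.
Observable constraints: it meets the x-axis at x = 0 (among the integer gridlines); it crosses the y-axis at the gridline y = 0.
Fitting integer coefficients to these (and the overall shape) gives p.

x*y + 2*y^2 + 2*x + y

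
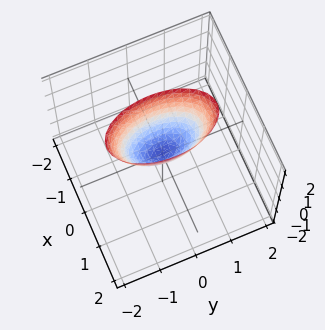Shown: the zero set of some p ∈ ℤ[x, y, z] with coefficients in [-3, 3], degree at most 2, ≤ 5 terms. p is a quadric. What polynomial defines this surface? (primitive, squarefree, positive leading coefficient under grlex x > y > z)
3*x^2 + y^2 - z

deg p = 2. A single bowl opening along one axis; a quadric.
Symmetries: the y ↦ −y reflection is a symmetry, so y appears only in even powers; mirror symmetry x ↦ −x ⇒ only even powers of x.
From the axis intercepts and sections: one z-axis crossing is at z = 0; it crosses the x-axis at the gridline x = 0.
Assembling these constraints gives the stated polynomial.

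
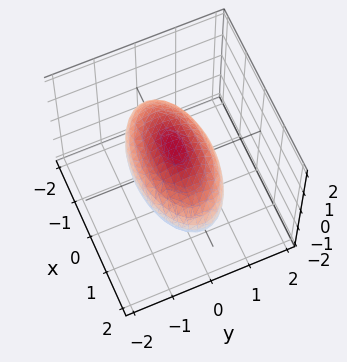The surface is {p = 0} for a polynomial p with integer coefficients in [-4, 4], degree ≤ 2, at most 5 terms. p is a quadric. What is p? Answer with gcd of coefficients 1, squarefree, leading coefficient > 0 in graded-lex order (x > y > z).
deg p = 2.
Symmetries: it's symmetric under x → −x, forcing even powers of x; it's symmetric under z → −z, forcing even powers of z; the y ↦ −y reflection is a symmetry, so y appears only in even powers.
From the visible intercepts: among the integer gridlines, it crosses the z-axis at z ∈ {-1, 1}; among the integer gridlines, it crosses the y-axis at y ∈ {-1, 1}.
Assembling these constraints gives the stated polynomial.

x^2 + 3*y^2 + 3*z^2 - 3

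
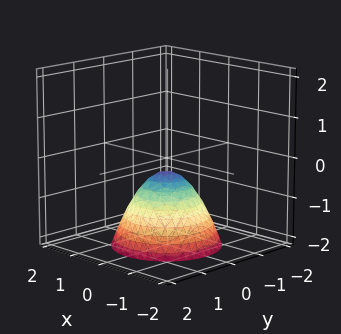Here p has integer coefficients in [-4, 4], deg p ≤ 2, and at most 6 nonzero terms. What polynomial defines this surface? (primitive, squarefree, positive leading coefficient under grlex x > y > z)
Degree: the shape is more complex than any degree-1 surface, so deg p = 2.
By symmetry, every cross-section ⟂ z is a circle, so x, y appear only via x² + y².
Reading off the gridlines: the surface avoids every integer y-axis point in the box; a circular section at z = -1 has radius between 0 and 1.
Together with the visible shape, these determine p as stated.

3*x^2 + 3*y^2 + 3*z + 1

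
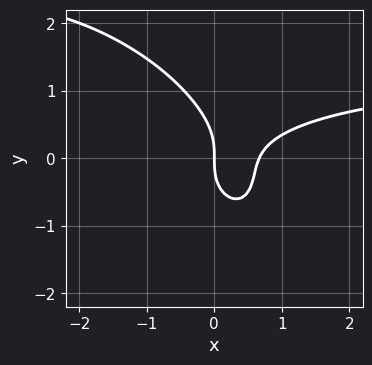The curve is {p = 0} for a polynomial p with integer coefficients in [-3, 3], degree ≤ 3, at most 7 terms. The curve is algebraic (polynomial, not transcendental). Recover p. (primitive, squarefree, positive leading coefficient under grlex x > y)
1. Degree: the shape is more complex than any degree-2 curve, so deg p = 3.
2. Reading off the gridlines: it crosses the y-axis at the gridline y = 0; it meets the x-axis at x = 0 (among the integer gridlines).
3. Matching integer coefficients to the picture gives p.

2*x^2*y + 2*x*y^2 + 2*y^3 - 3*x^2 + 2*x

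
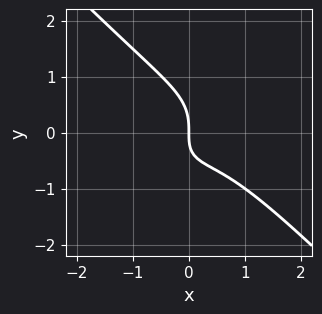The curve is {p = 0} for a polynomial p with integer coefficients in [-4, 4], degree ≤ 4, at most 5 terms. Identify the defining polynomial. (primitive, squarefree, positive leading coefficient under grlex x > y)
1. deg p = 3. No degree-2 curve has this shape.
2. Against the integer gridlines: one x-axis crossing is at x = 0; it meets the y-axis at y = 0 (among the integer gridlines).
3. The integer polynomial consistent with all of this is the stated p.

3*x^3 + 3*y^3 - x^2 + 2*x*y + 3*x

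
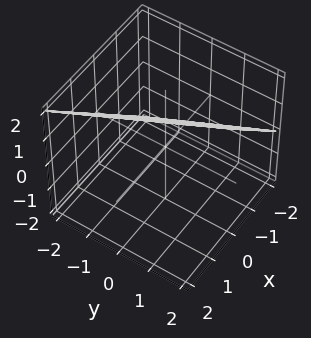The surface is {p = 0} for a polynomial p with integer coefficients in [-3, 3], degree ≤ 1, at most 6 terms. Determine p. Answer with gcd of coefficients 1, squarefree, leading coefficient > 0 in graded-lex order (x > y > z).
2*x + y - 2*z + 2

deg p = 1.
From the axis intercepts and sections: it crosses the y-axis at the gridline y = -2; it meets the x-axis at x = -1 (among the integer gridlines); it crosses the z-axis at the gridline z = 1.
Matching integer coefficients to the picture gives p.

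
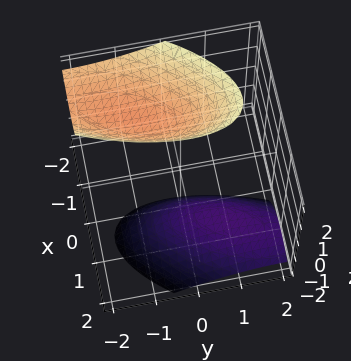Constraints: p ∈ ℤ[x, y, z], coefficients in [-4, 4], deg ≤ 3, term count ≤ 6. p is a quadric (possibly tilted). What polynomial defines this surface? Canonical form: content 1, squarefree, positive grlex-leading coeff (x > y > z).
(a) The picture has 2 separate pieces. Treating them together as one polynomial.
(b) deg p = 2. The shape is more complex than any degree-1 surface.
(c) Observable constraints: no y-intercept at any integer in the box; no x-intercept at any integer in the box.
(d) The integer polynomial consistent with all of this is the stated p.

3*x^2 - 2*x*y + 3*x*z + y^2 - z^2 + 3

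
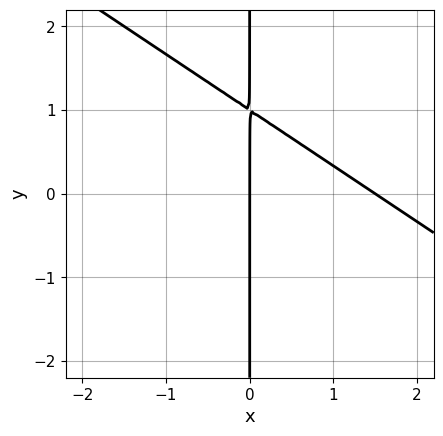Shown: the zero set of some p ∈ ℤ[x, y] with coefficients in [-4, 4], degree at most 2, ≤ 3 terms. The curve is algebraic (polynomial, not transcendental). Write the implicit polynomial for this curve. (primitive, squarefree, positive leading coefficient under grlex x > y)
2*x^2 + 3*x*y - 3*x

First, the degree is 2 — the shape is more complex than any degree-1 curve.
Then, from the axis intercepts and sections: one x-axis crossing is at x = 0; every point of the y-axis in the box is on the curve.
Finally, solving for integer coefficients yields p as stated.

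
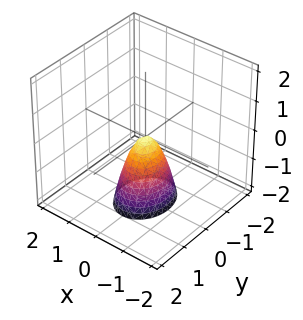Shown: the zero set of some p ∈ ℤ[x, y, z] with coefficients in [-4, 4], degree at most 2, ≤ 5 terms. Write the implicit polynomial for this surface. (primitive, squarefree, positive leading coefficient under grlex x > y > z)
3*x^2 + 2*y^2 + z

(a) The degree is 2 — a single bowl opening along one axis; a quadric.
(b) Symmetries: the y ↦ −y reflection is a symmetry, so y appears only in even powers; it's symmetric under x → −x, forcing even powers of x.
(c) From the visible intercepts: it meets the x-axis at x = 0 (among the integer gridlines); it meets the y-axis at y = 0 (among the integer gridlines).
(d) Putting this together gives p.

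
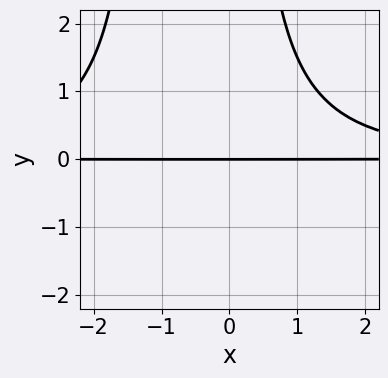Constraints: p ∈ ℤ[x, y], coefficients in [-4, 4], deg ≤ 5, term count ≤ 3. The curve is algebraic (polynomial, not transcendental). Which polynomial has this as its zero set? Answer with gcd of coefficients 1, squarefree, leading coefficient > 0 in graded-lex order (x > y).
x^2*y^2 + x*y^2 - 3*y

deg p = 4.
Against the integer gridlines: every point of the x-axis in the box is on the curve; one y-axis crossing is at y = 0.
Solving for integer coefficients yields p as stated.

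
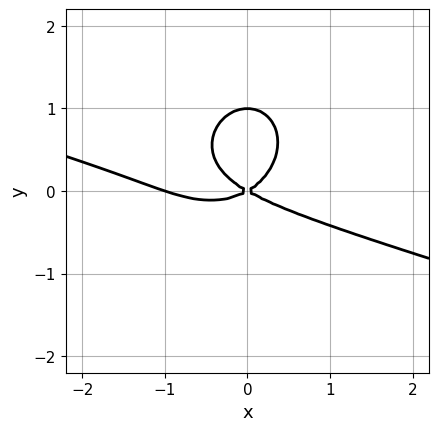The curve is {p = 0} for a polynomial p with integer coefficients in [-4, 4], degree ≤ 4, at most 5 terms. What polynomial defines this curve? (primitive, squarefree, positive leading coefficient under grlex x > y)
First, deg p = 3. The shape is more complex than any degree-2 curve.
Next, observable constraints: the y-axis gridline crossings are at y ∈ {0, 1}; among the integer gridlines, it crosses the x-axis at x ∈ {-1, 0}.
Finally, fitting integer coefficients to these (and the overall shape) gives p.

x^3 + 3*x^2*y + 3*y^3 + x^2 - 3*y^2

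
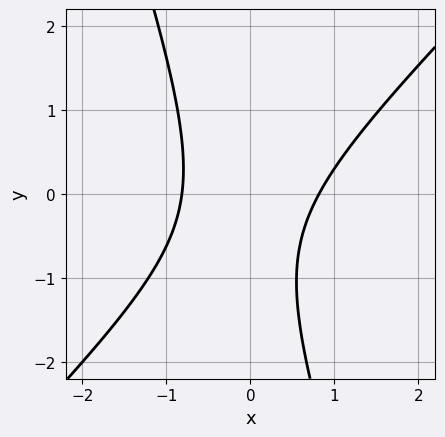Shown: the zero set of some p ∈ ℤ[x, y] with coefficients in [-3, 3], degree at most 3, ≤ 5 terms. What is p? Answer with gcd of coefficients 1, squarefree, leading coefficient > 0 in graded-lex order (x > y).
3*x^2 - 2*x*y - y^2 - y - 2

First, the degree is 2 — no degree-1 curve has this shape.
Then, against the integer gridlines: the curve avoids every integer y-axis point in the box.
Finally, matching integer coefficients to the picture gives p.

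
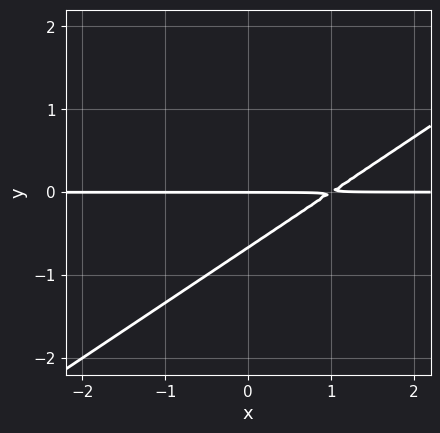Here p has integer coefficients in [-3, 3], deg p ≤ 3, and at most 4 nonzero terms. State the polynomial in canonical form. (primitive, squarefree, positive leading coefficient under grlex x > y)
2*x*y - 3*y^2 - 2*y

(a) The degree is 2 — the shape is more complex than any degree-1 curve.
(b) Observable constraints: it crosses the y-axis at the gridline y = 0; every point of the x-axis in the box is on the curve.
(c) Fitting integer coefficients to these (and the overall shape) gives p.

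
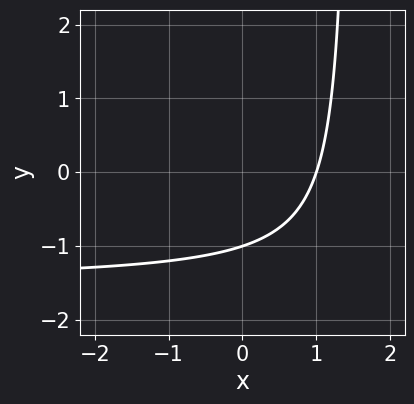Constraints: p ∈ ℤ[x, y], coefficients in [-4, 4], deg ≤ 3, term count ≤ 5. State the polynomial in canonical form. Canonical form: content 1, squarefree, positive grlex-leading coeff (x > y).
First, the degree is 2 — no degree-1 curve has this shape.
Then, against the integer gridlines: one y-axis crossing is at y = -1; it crosses the x-axis at the gridline x = 1.
Finally, the integer polynomial consistent with all of this is the stated p.

2*x*y + 3*x - 3*y - 3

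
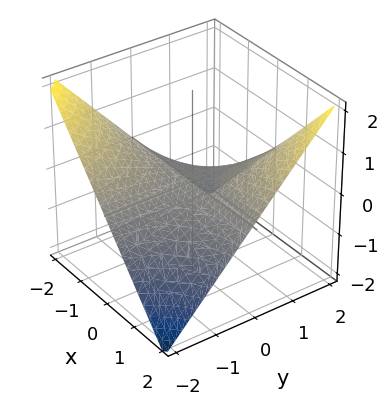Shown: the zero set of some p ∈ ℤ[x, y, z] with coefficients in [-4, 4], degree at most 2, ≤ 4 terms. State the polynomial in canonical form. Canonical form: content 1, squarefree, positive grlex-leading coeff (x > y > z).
First, deg p = 2.
Then, against the integer gridlines: the visible y-axis segment lies entirely on the surface; it crosses the z-axis at the gridline z = 0.
Finally, the integer polynomial consistent with all of this is the stated p.

x*y - 2*z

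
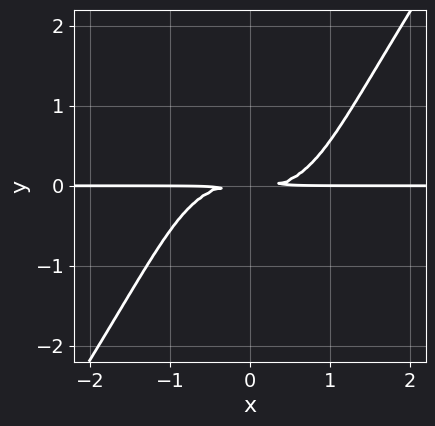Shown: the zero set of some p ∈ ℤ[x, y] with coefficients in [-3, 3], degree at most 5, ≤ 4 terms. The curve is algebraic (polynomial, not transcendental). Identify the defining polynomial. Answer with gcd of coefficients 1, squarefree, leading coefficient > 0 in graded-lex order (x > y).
2*x^3*y - x*y^3 - 3*y^2

(a) deg p = 4. A generic line meets the curve in up to 4 points.
(b) Reading off the gridlines: the visible x-axis segment lies entirely on the curve.
(c) Putting this together gives p.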